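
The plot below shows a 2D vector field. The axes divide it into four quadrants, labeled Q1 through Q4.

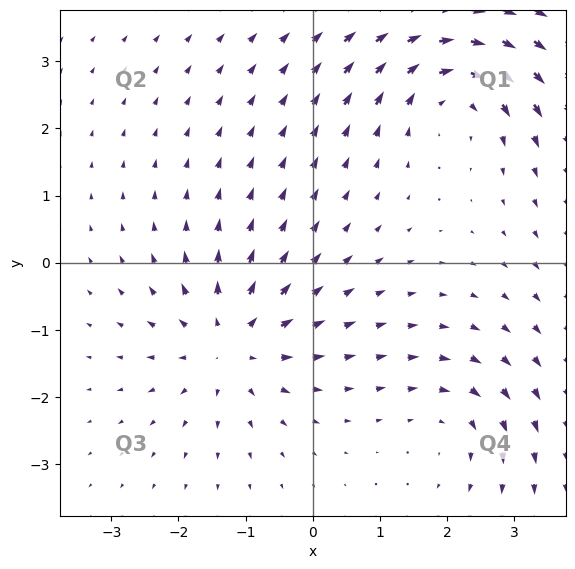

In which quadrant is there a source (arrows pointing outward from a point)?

Q3

The source sits at approximately (-1.2, -1.2), which lies in quadrant Q3. The divergence there is about +5, positive as expected for a source.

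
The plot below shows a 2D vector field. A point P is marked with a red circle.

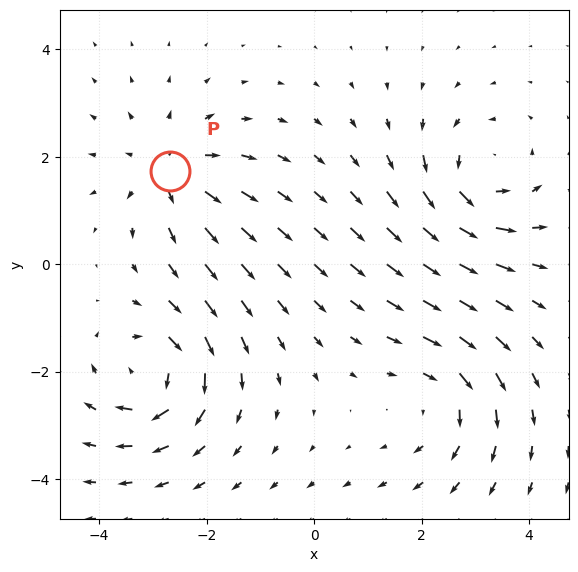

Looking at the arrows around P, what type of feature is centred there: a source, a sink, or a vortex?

At P (-2.7, 1.7) the arrows spread outward. Divergence about +4, curl ≈0 — positive divergence with near-zero curl is a source.

source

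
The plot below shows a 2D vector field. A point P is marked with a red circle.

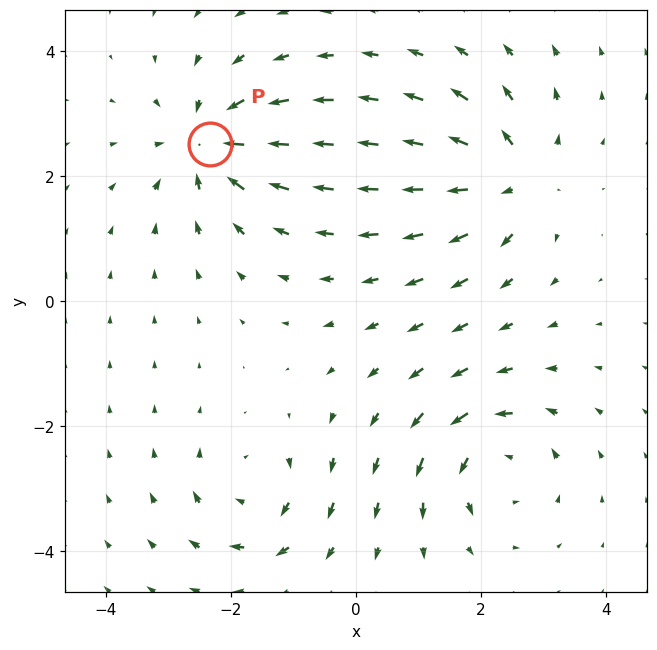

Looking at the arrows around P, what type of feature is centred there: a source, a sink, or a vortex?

At P (-2.3, 2.5) the arrows converge inward. Divergence about -6, curl ≈0 — negative divergence with near-zero curl is a sink.

sink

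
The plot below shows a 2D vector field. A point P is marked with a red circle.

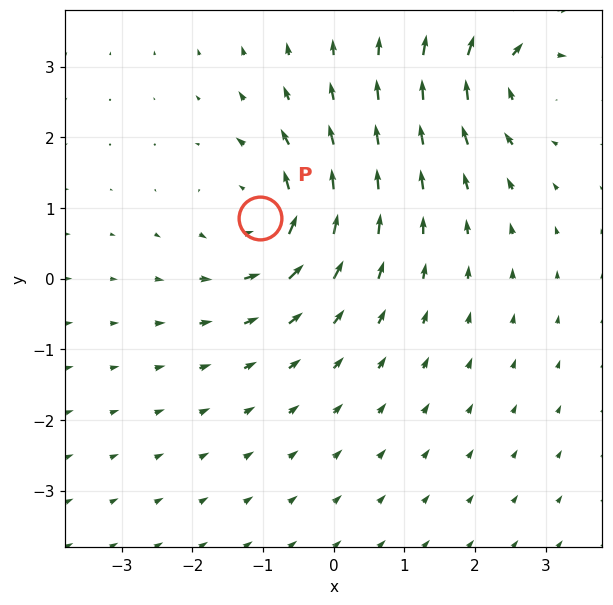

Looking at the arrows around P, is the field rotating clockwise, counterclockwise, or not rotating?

Near P at (-1.0, 0.9) the arrows circulate counterclockwise. The curl (z-component) there is about +4; positive curl means counterclockwise rotation.

counterclockwise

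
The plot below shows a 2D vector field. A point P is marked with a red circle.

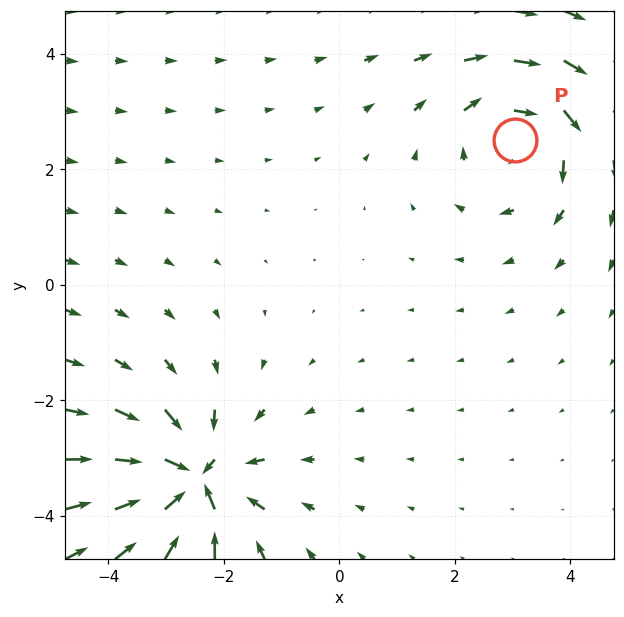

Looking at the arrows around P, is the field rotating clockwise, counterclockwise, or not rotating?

clockwise

Near P at (3.0, 2.5) the arrows circulate clockwise. The curl (z-component) there is about -4; negative curl means clockwise rotation.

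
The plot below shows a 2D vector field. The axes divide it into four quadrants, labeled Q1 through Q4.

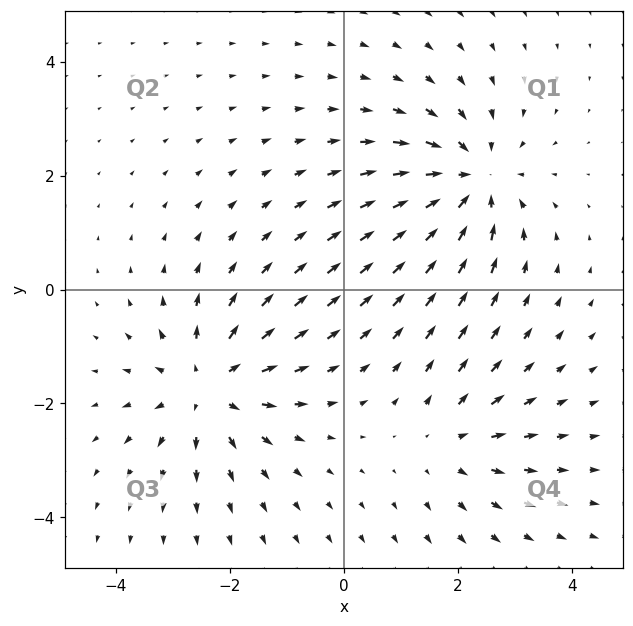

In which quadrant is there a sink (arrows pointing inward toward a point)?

The sink sits at approximately (2.2, 1.9), which lies in quadrant Q1. The divergence there is about -5, negative as expected for a sink.

Q1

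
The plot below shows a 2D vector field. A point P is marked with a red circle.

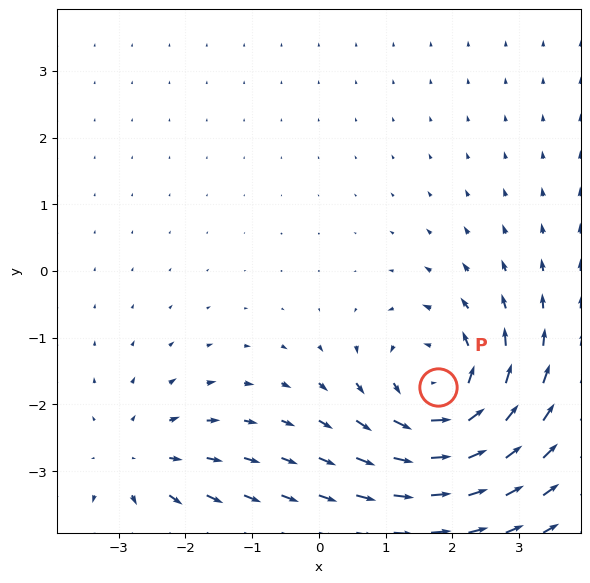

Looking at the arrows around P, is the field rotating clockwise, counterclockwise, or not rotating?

Near P at (1.8, -1.7) the arrows circulate counterclockwise. The curl (z-component) there is about +5; positive curl means counterclockwise rotation.

counterclockwise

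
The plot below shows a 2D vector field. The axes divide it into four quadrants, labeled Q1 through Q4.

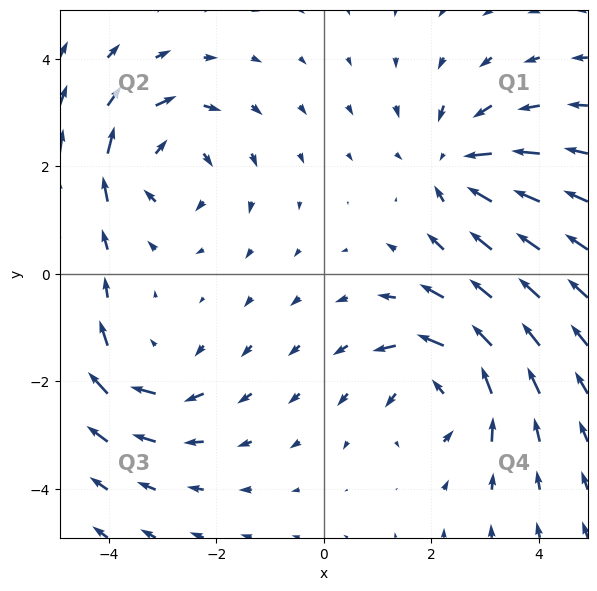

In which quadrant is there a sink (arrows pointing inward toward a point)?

Q1

The sink sits at approximately (2.5, 2.0), which lies in quadrant Q1. The divergence there is about -3, negative as expected for a sink.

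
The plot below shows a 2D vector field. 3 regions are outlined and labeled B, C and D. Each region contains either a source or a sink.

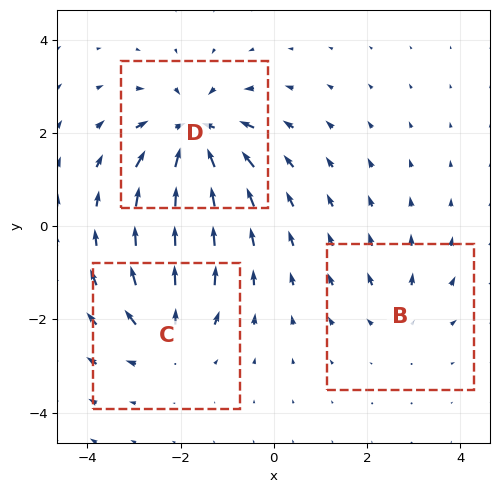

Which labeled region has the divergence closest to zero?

Divergence at each region's feature centre — B: about +2, C: about +3, D: about -5. Region B is closest to zero.

B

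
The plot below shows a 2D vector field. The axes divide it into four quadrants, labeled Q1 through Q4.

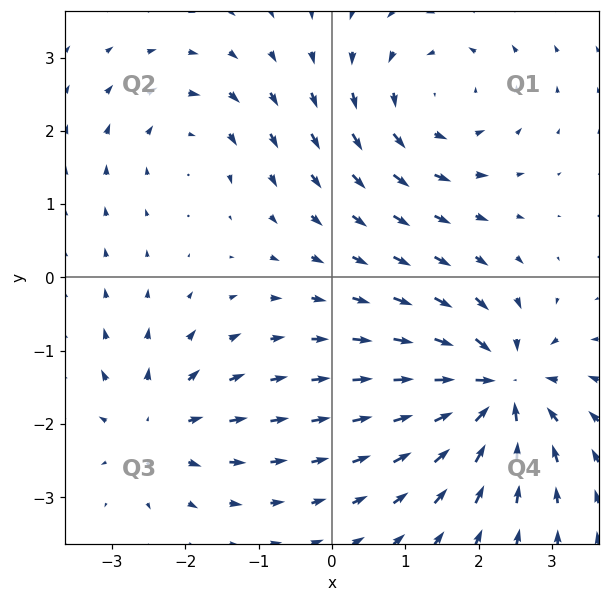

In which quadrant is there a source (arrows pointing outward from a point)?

Q3

The source sits at approximately (-2.4, -2.0), which lies in quadrant Q3. The divergence there is about +4, positive as expected for a source.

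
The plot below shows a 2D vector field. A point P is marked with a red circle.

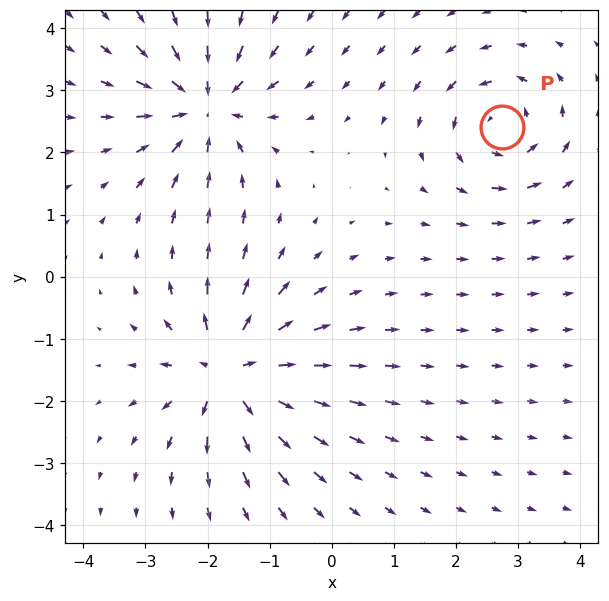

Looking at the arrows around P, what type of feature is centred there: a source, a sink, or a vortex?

At P (2.7, 2.4) the arrows circulate counterclockwise. Divergence ≈0, curl about +5 — near-zero divergence with nonzero curl is a vortex.

vortex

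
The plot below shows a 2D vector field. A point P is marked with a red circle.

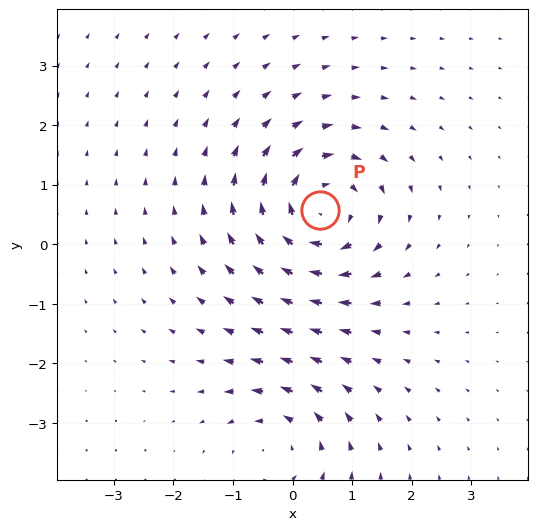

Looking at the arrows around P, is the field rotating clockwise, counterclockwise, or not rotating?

clockwise

Near P at (0.5, 0.6) the arrows circulate clockwise. The curl (z-component) there is about -5; negative curl means clockwise rotation.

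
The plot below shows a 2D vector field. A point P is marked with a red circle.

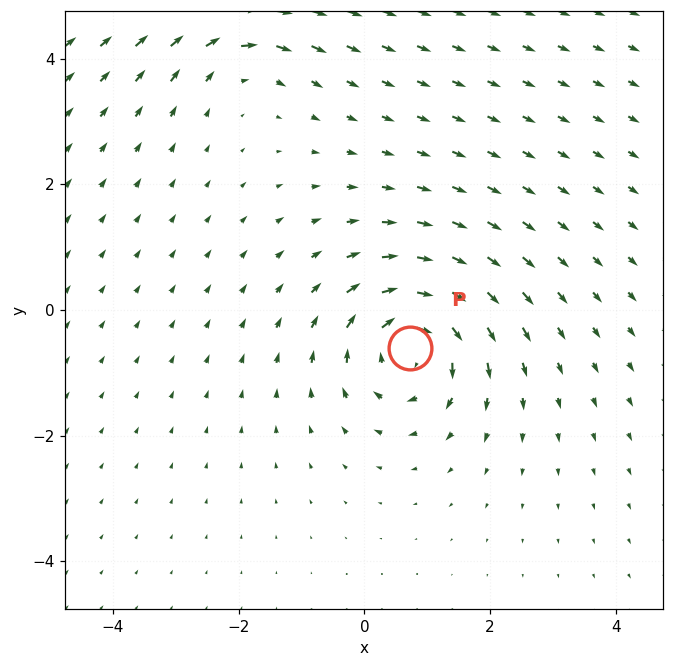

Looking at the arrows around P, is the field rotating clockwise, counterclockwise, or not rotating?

Near P at (0.7, -0.6) the arrows circulate clockwise. The curl (z-component) there is about -5; negative curl means clockwise rotation.

clockwise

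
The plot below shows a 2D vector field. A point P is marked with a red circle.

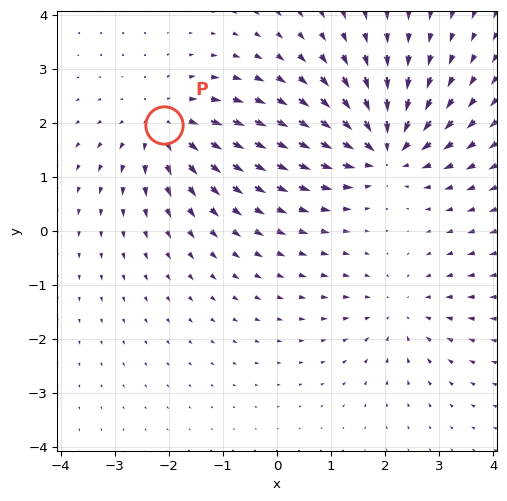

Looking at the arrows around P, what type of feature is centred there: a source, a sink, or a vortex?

source

At P (-2.1, 1.9) the arrows spread outward. Divergence about +4, curl ≈0 — positive divergence with near-zero curl is a source.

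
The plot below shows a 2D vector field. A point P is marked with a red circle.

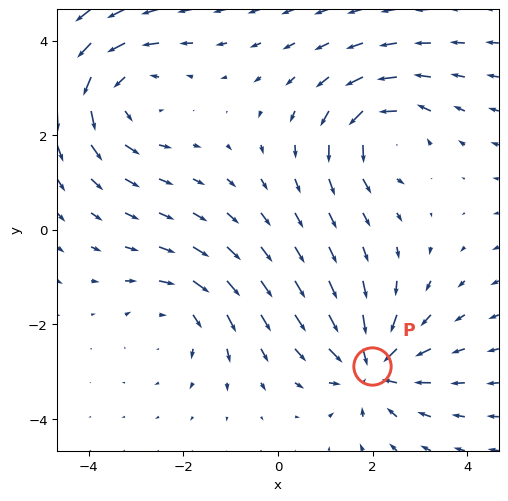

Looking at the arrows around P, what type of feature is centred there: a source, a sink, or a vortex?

At P (2.0, -2.9) the arrows converge inward. Divergence about -5, curl ≈0 — negative divergence with near-zero curl is a sink.

sink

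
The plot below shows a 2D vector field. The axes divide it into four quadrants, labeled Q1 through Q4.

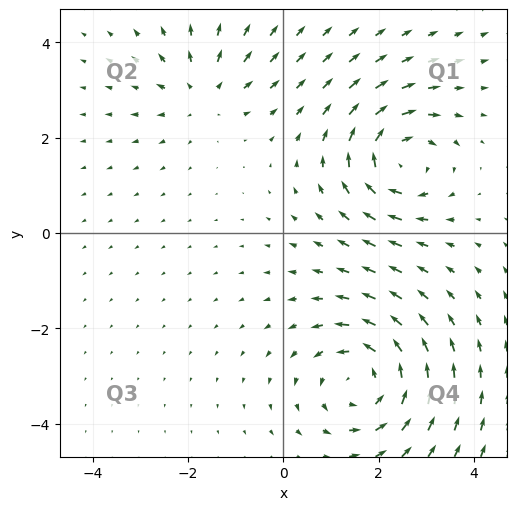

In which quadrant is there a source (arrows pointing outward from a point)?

The source sits at approximately (-1.7, 3.0), which lies in quadrant Q2. The divergence there is about +3, positive as expected for a source.

Q2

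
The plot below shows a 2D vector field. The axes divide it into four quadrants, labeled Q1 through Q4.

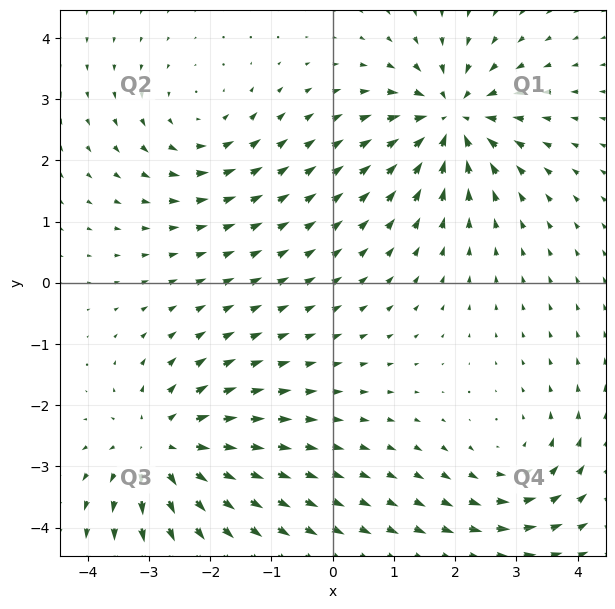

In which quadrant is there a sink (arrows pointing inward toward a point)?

Q1

The sink sits at approximately (1.9, 2.7), which lies in quadrant Q1. The divergence there is about -6, negative as expected for a sink.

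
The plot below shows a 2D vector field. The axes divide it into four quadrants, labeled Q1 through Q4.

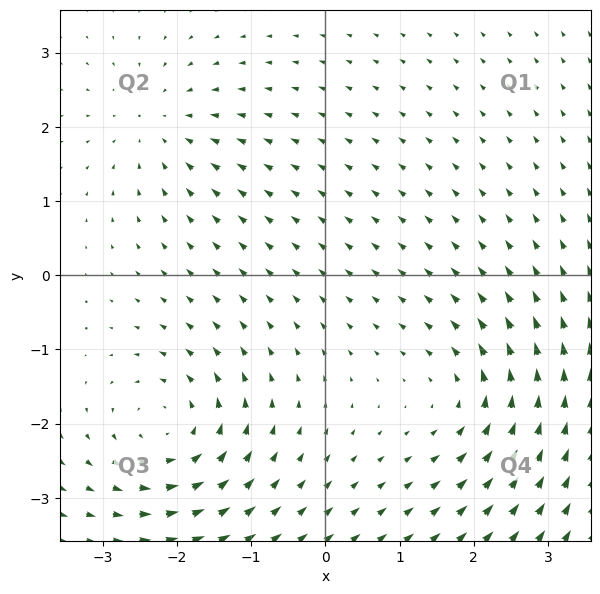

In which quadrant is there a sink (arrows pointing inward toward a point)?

The sink sits at approximately (-2.2, 2.0), which lies in quadrant Q2. The divergence there is about -3, negative as expected for a sink.

Q2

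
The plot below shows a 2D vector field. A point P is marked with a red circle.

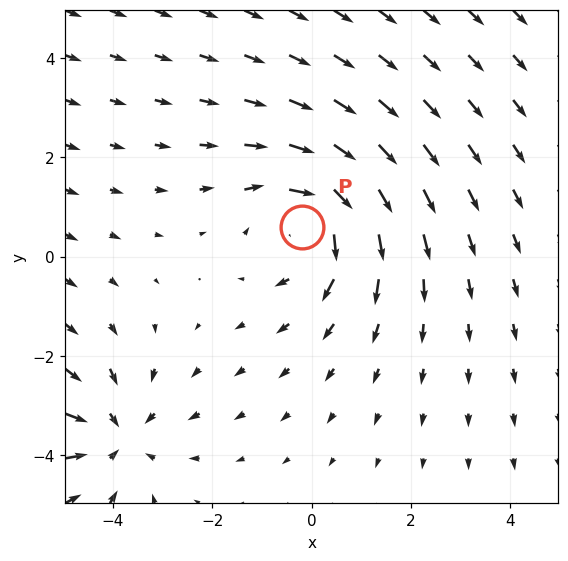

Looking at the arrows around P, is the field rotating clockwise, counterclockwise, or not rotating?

clockwise

Near P at (-0.2, 0.6) the arrows circulate clockwise. The curl (z-component) there is about -3; negative curl means clockwise rotation.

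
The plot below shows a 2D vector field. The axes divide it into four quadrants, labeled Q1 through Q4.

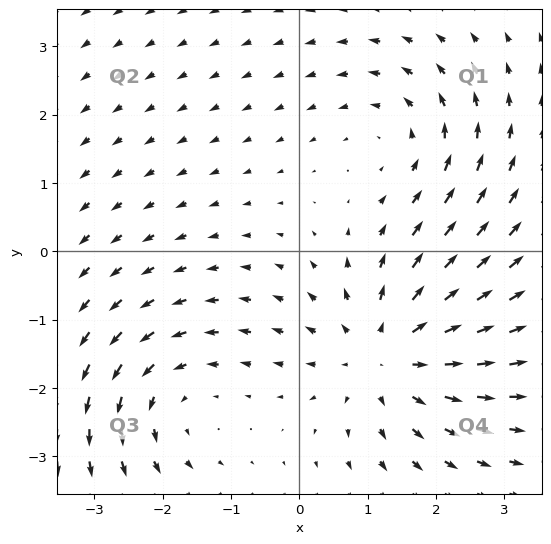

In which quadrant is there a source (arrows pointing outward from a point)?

Q4

The source sits at approximately (1.3, -1.5), which lies in quadrant Q4. The divergence there is about +4, positive as expected for a source.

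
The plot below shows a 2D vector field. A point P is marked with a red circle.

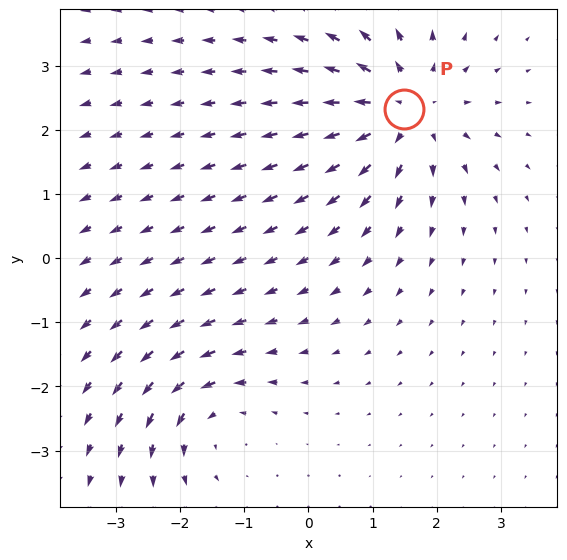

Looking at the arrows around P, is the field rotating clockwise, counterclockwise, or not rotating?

not rotating

Near P at (1.5, 2.3) the arrows show no circulation. The curl there is ≈0.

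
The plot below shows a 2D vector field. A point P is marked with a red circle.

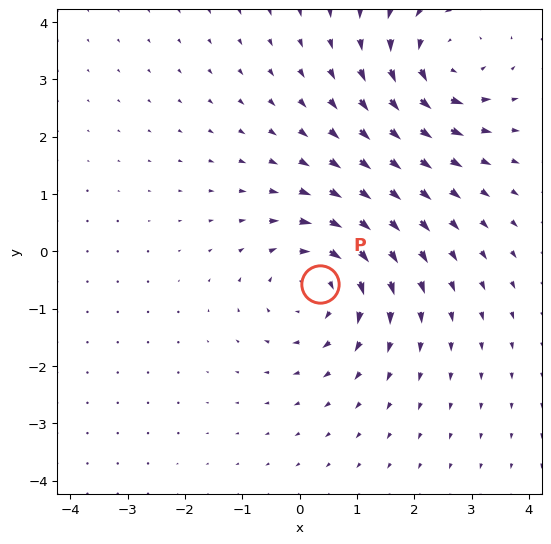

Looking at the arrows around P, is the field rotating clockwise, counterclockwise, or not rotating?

Near P at (0.4, -0.6) the arrows circulate clockwise. The curl (z-component) there is about -4; negative curl means clockwise rotation.

clockwise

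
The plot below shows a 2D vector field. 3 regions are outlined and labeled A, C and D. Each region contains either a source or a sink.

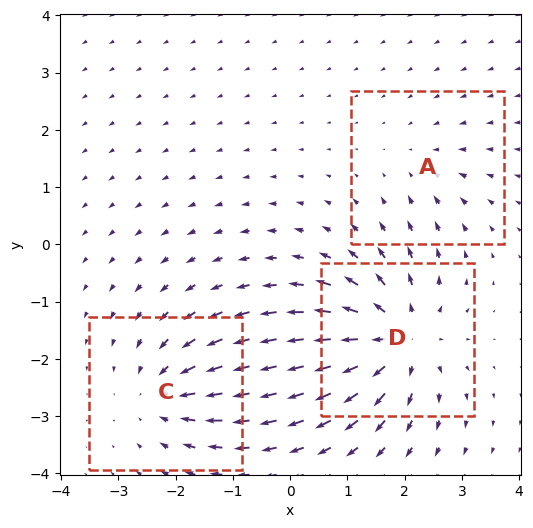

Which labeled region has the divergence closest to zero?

Divergence at each region's feature centre — A: about -2, C: about -4, D: about +6. Region A is closest to zero.

A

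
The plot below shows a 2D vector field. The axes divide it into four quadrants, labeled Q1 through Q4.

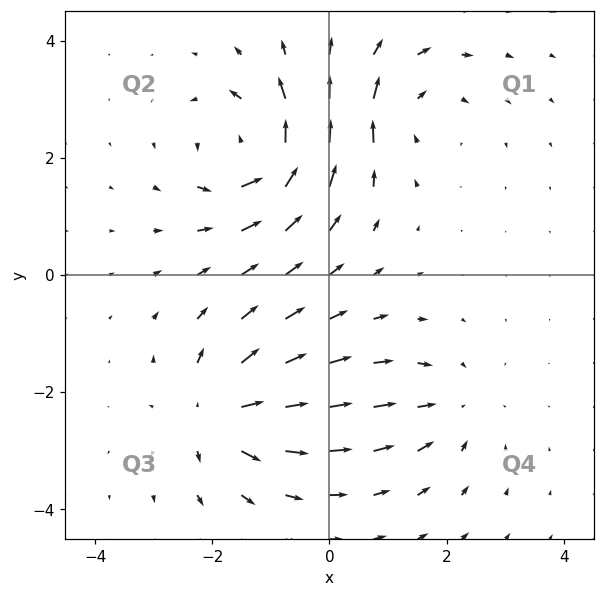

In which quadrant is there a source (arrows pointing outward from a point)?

Q3

The source sits at approximately (-1.9, -2.4), which lies in quadrant Q3. The divergence there is about +5, positive as expected for a source.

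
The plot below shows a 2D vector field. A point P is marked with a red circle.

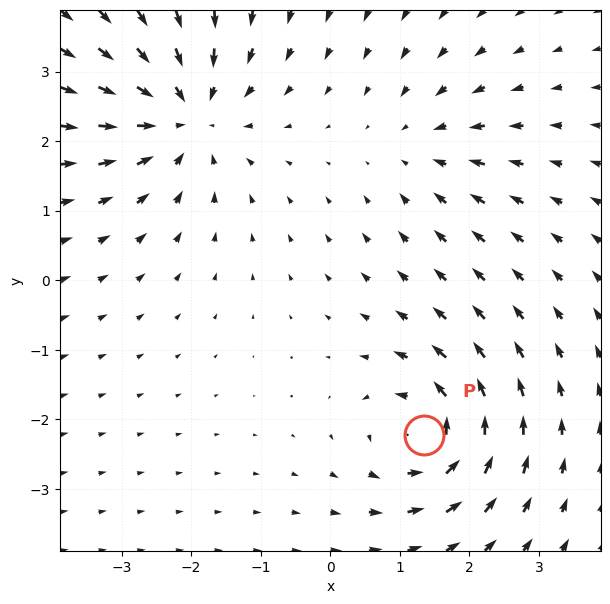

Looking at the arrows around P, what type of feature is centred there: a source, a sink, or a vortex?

At P (1.4, -2.2) the arrows circulate counterclockwise. Divergence ≈0, curl about +6 — near-zero divergence with nonzero curl is a vortex.

vortex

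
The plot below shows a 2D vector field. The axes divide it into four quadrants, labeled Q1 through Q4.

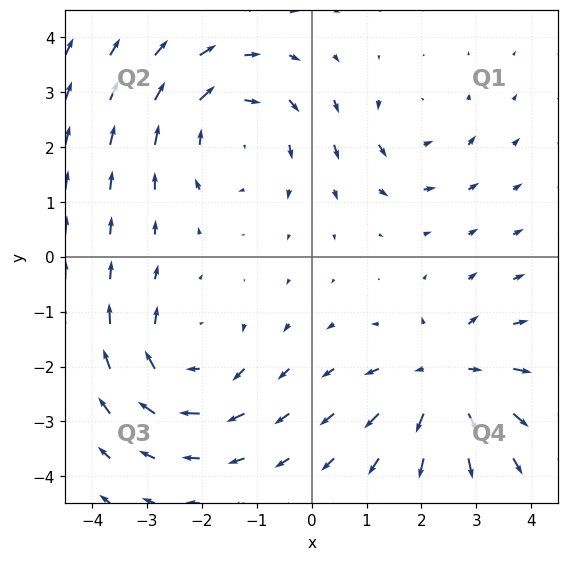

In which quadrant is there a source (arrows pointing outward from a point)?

Q4

The source sits at approximately (2.4, -2.2), which lies in quadrant Q4. The divergence there is about +5, positive as expected for a source.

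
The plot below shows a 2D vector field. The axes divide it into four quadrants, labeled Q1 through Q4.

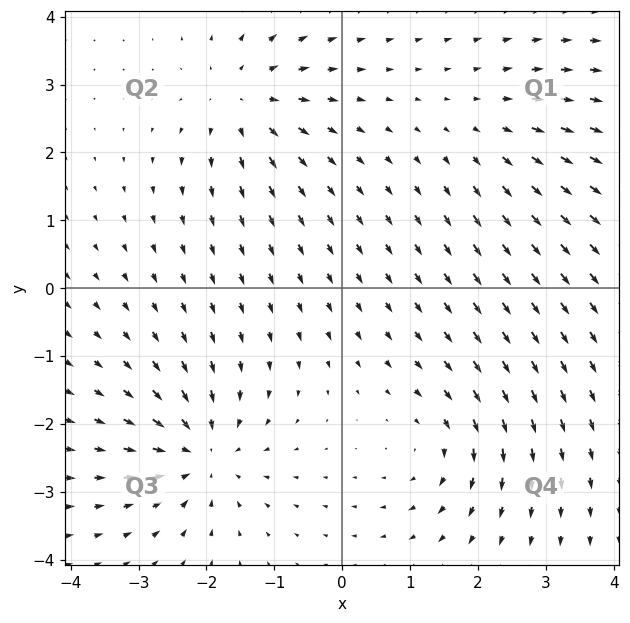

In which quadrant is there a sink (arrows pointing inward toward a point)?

The sink sits at approximately (-2.1, -2.4), which lies in quadrant Q3. The divergence there is about -5, negative as expected for a sink.

Q3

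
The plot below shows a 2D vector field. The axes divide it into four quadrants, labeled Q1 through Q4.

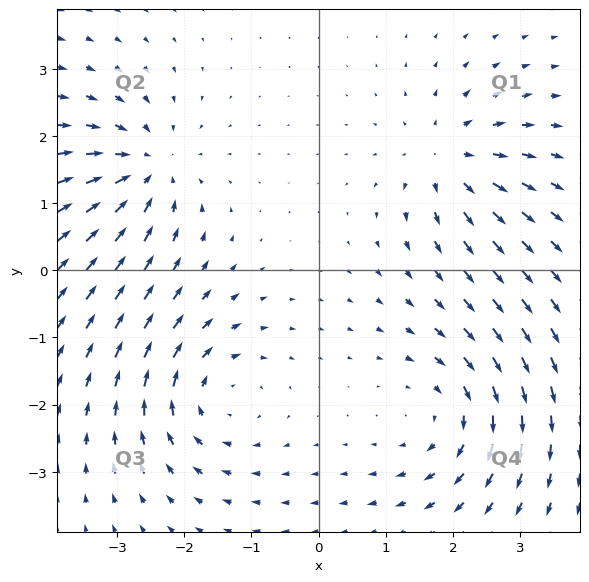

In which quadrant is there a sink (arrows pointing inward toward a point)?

Q2

The sink sits at approximately (-2.6, 1.5), which lies in quadrant Q2. The divergence there is about -5, negative as expected for a sink.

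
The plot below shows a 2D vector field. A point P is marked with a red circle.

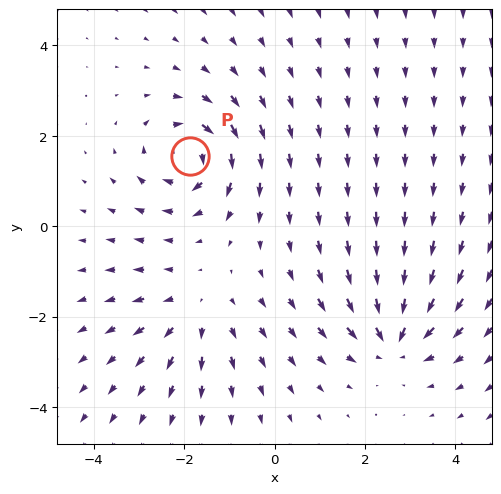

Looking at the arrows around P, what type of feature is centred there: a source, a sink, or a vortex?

vortex

At P (-1.9, 1.6) the arrows circulate clockwise. Divergence ≈0, curl about -5 — near-zero divergence with nonzero curl is a vortex.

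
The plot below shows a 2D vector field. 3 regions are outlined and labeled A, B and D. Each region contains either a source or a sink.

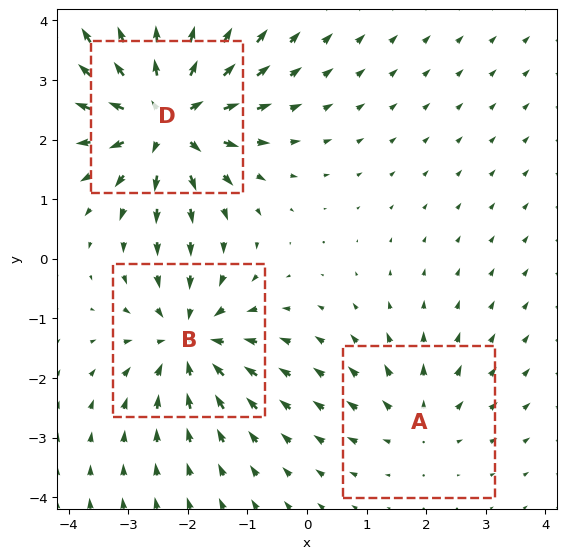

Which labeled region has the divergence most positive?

Divergence at each region's feature centre — A: about +2, B: about -4, D: about +5. Region D is most positive.

D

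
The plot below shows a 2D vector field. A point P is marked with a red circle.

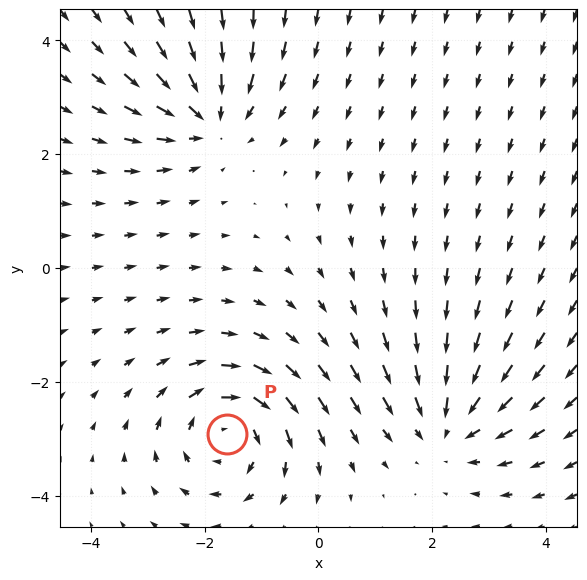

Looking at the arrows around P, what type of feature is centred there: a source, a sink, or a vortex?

vortex

At P (-1.6, -2.9) the arrows circulate clockwise. Divergence ≈0, curl about -5 — near-zero divergence with nonzero curl is a vortex.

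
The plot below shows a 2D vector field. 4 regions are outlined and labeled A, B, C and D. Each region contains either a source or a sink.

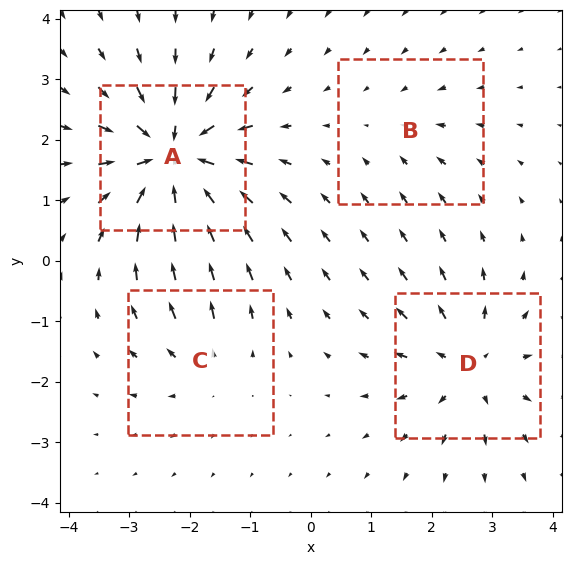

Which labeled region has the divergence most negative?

Divergence at each region's feature centre — A: about -8, B: about -2, C: about +3, D: about +5. Region A is most negative.

A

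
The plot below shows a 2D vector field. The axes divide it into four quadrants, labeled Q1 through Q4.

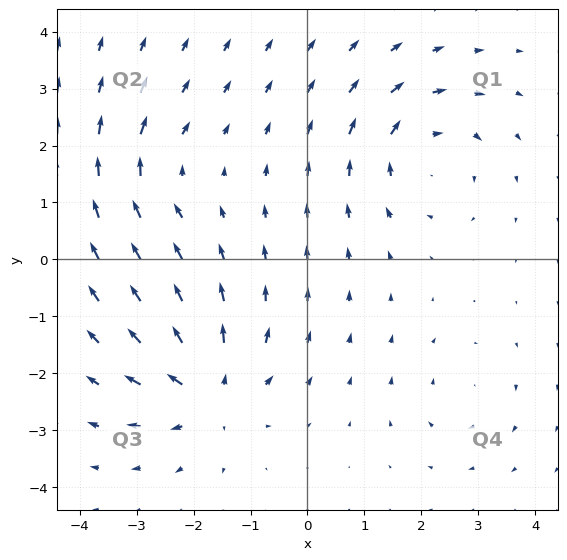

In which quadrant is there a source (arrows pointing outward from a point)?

Q3

The source sits at approximately (-1.7, -2.3), which lies in quadrant Q3. The divergence there is about +6, positive as expected for a source.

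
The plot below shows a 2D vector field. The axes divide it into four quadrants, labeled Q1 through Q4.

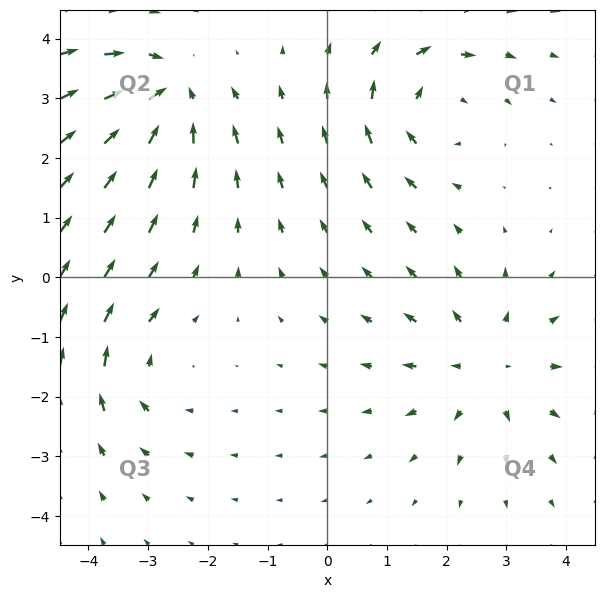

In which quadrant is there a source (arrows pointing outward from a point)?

Q4

The source sits at approximately (2.7, -1.5), which lies in quadrant Q4. The divergence there is about +4, positive as expected for a source.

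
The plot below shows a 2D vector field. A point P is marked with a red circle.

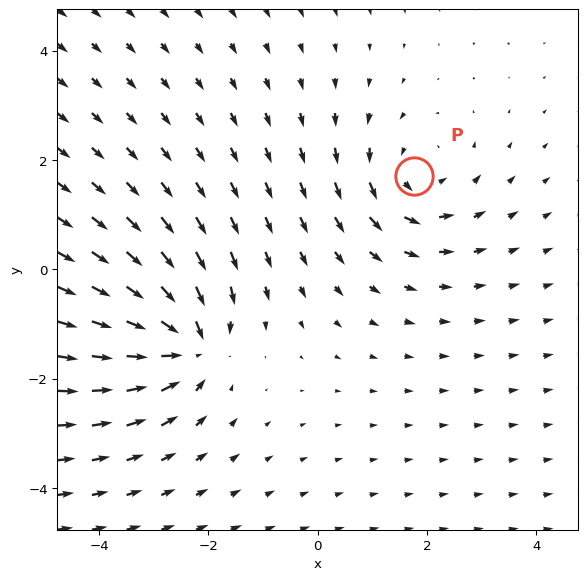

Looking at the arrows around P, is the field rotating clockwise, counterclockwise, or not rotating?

counterclockwise

Near P at (1.8, 1.7) the arrows circulate counterclockwise. The curl (z-component) there is about +3; positive curl means counterclockwise rotation.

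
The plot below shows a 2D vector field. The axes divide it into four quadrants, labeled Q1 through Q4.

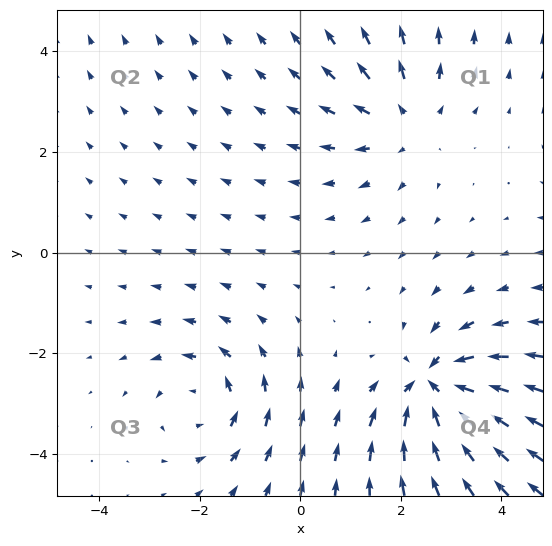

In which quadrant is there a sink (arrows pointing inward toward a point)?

Q4

The sink sits at approximately (2.7, -2.7), which lies in quadrant Q4. The divergence there is about -5, negative as expected for a sink.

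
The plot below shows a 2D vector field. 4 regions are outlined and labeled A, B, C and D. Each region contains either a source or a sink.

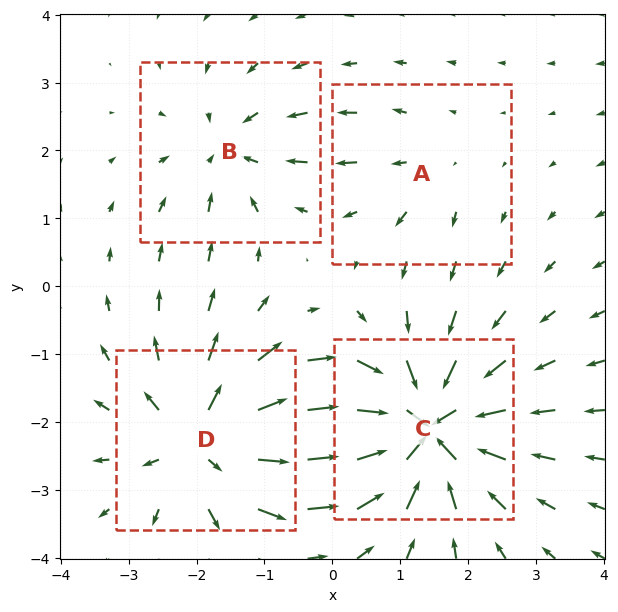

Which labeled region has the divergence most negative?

C

Divergence at each region's feature centre — A: about +2, B: about -4, C: about -8, D: about +6. Region C is most negative.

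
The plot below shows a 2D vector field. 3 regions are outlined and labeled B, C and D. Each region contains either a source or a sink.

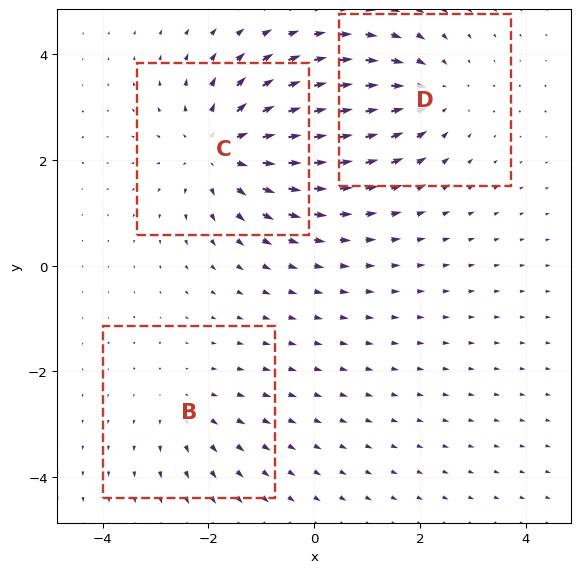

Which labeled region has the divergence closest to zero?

Divergence at each region's feature centre — B: about +2, C: about +4, D: about -3. Region B is closest to zero.

B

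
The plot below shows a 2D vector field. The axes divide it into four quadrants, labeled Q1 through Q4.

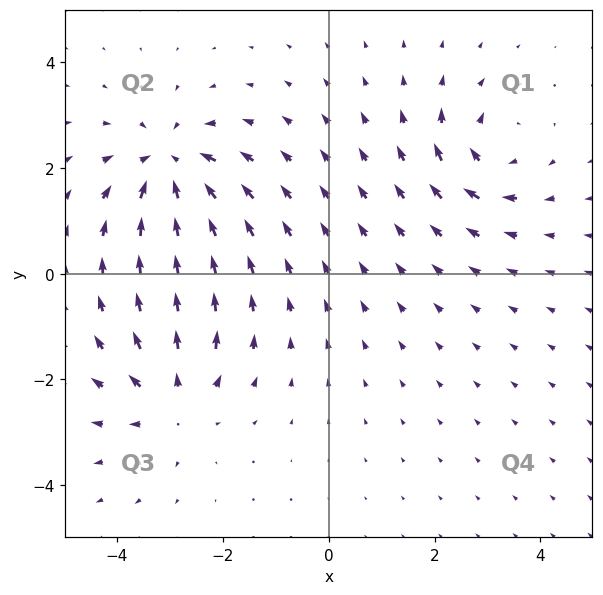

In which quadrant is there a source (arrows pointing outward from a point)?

Q3

The source sits at approximately (-2.9, -2.4), which lies in quadrant Q3. The divergence there is about +4, positive as expected for a source.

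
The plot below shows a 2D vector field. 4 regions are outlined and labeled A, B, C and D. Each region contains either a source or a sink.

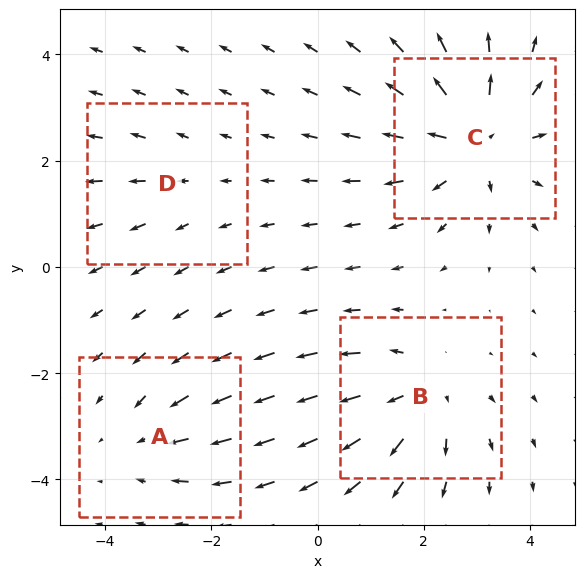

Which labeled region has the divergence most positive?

C

Divergence at each region's feature centre — A: about -3, B: about +4, C: about +6, D: about +2. Region C is most positive.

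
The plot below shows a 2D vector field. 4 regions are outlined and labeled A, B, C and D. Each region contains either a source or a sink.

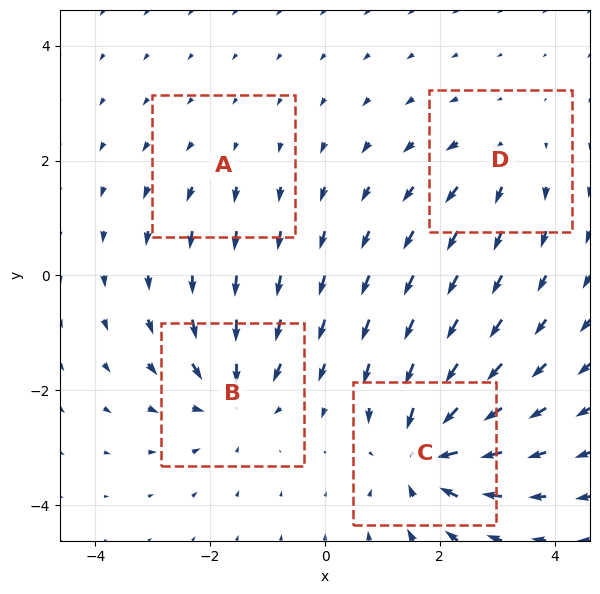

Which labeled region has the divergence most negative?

Divergence at each region's feature centre — A: about +2, B: about -5, C: about -7, D: about +3. Region C is most negative.

C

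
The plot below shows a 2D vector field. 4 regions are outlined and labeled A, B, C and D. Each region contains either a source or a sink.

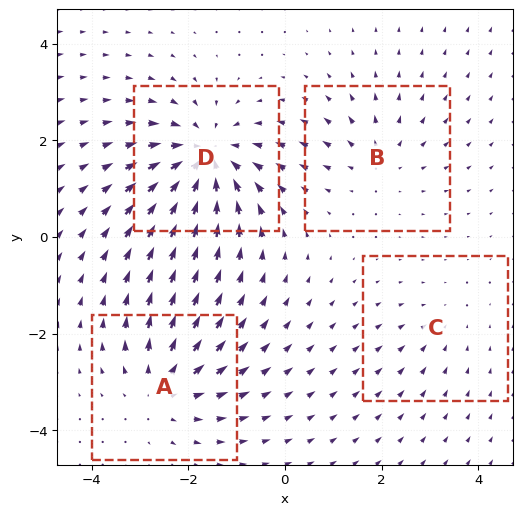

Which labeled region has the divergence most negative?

D

Divergence at each region's feature centre — A: about +5, B: about +3, C: about -2, D: about -7. Region D is most negative.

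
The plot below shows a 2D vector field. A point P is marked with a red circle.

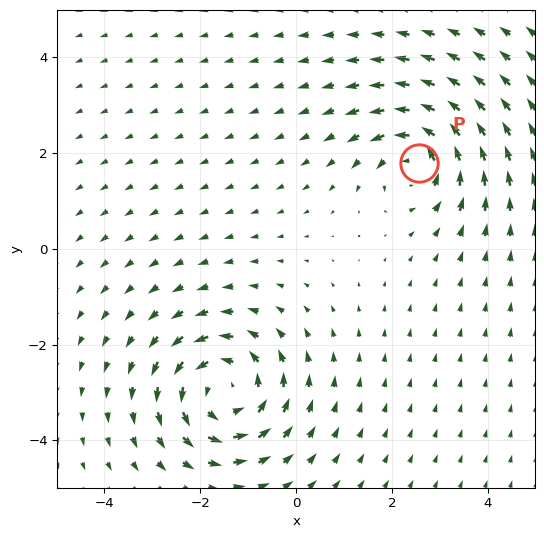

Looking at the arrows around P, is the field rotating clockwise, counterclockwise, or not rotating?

counterclockwise

Near P at (2.6, 1.8) the arrows circulate counterclockwise. The curl (z-component) there is about +4; positive curl means counterclockwise rotation.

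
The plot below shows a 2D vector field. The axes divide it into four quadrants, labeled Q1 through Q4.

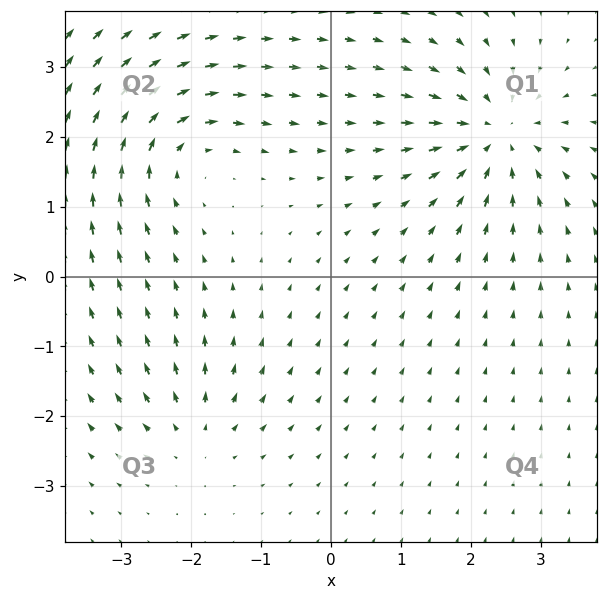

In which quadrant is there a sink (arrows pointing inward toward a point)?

Q1

The sink sits at approximately (2.4, 2.0), which lies in quadrant Q1. The divergence there is about -6, negative as expected for a sink.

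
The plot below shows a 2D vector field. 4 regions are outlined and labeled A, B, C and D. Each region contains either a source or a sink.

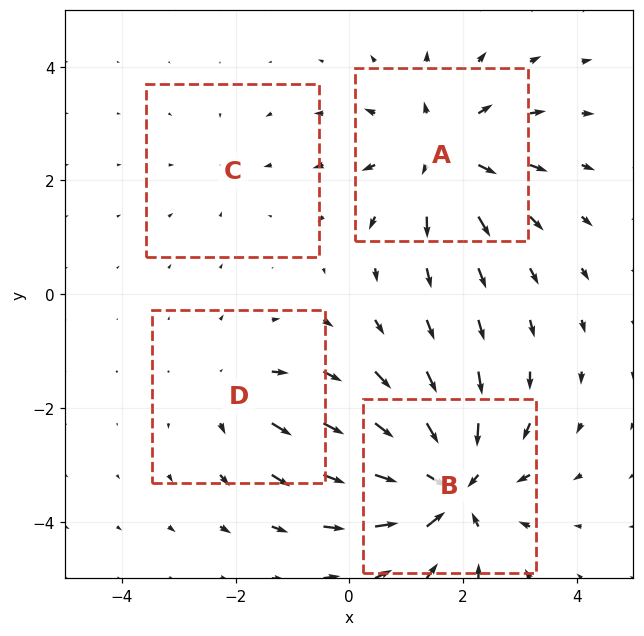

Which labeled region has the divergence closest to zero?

C

Divergence at each region's feature centre — A: about +5, B: about -7, C: about -2, D: about +3. Region C is closest to zero.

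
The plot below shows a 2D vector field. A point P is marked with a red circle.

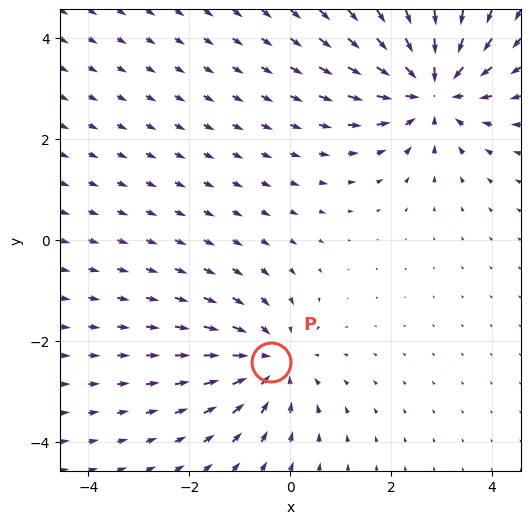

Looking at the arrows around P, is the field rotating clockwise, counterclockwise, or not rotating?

Near P at (-0.4, -2.4) the arrows show no circulation. The curl there is ≈0.

not rotating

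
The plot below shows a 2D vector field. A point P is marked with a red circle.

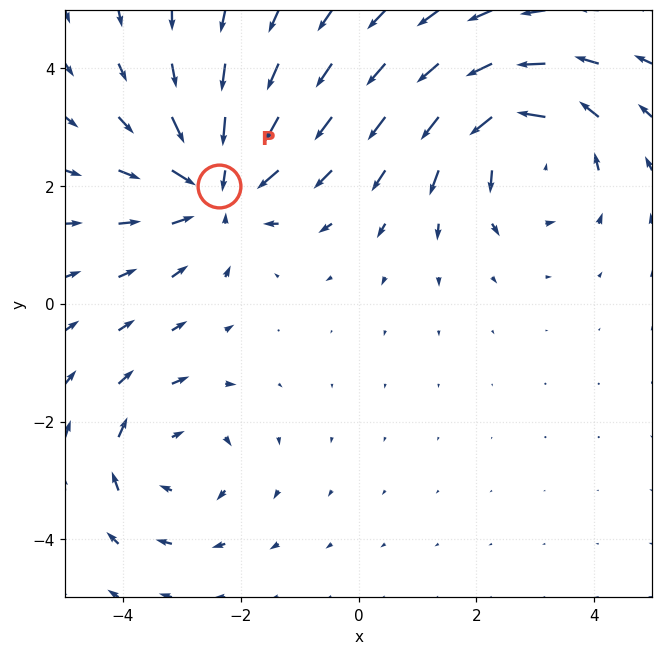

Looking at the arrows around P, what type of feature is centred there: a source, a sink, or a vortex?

At P (-2.4, 2.0) the arrows converge inward. Divergence about -4, curl ≈0 — negative divergence with near-zero curl is a sink.

sink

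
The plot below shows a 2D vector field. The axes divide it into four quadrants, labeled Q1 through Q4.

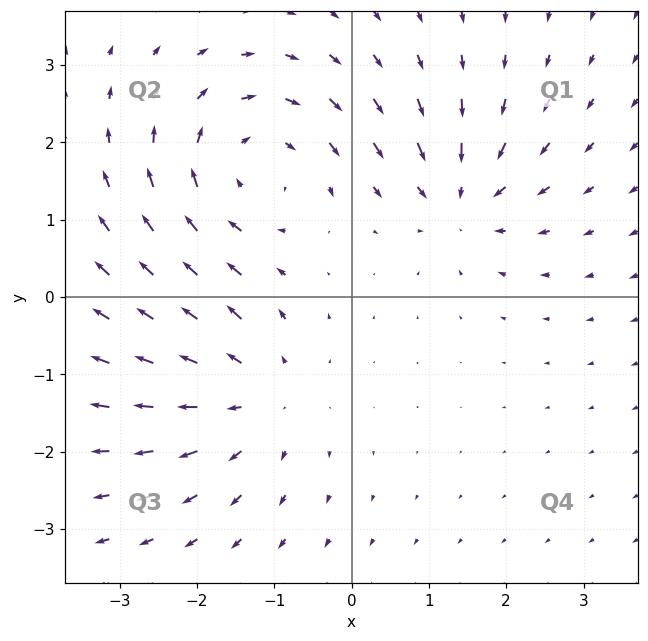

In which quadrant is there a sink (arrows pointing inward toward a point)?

Q1

The sink sits at approximately (1.4, 1.3), which lies in quadrant Q1. The divergence there is about -4, negative as expected for a sink.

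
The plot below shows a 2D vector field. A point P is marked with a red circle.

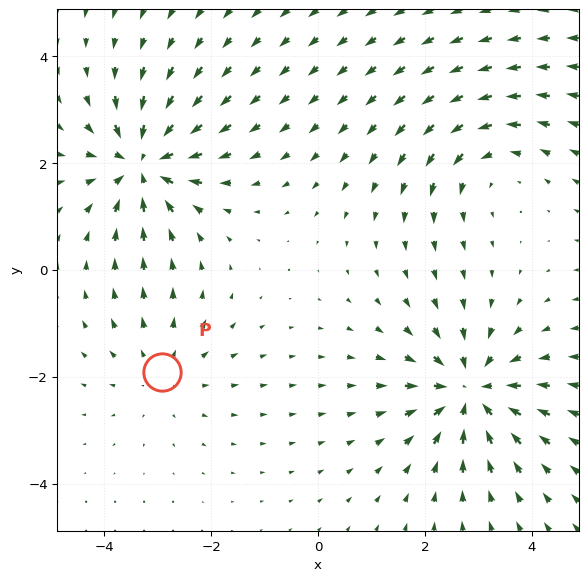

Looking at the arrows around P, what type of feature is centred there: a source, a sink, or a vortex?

At P (-2.9, -1.9) the arrows spread outward. Divergence about +2, curl ≈0 — positive divergence with near-zero curl is a source.

source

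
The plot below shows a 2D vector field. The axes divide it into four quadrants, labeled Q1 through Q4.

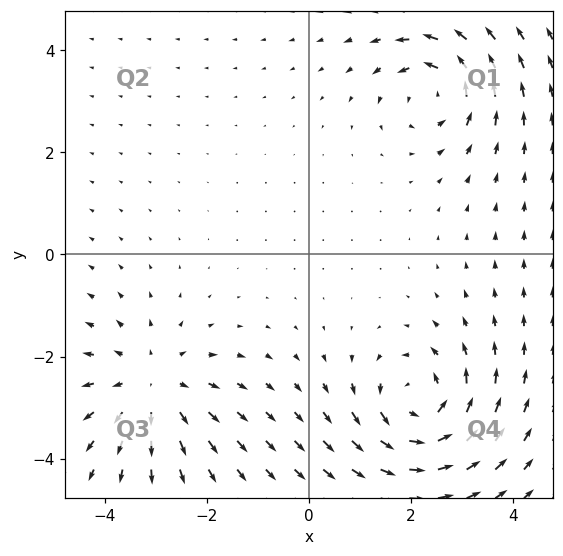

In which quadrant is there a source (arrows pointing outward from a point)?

Q3

The source sits at approximately (-3.1, -2.6), which lies in quadrant Q3. The divergence there is about +3, positive as expected for a source.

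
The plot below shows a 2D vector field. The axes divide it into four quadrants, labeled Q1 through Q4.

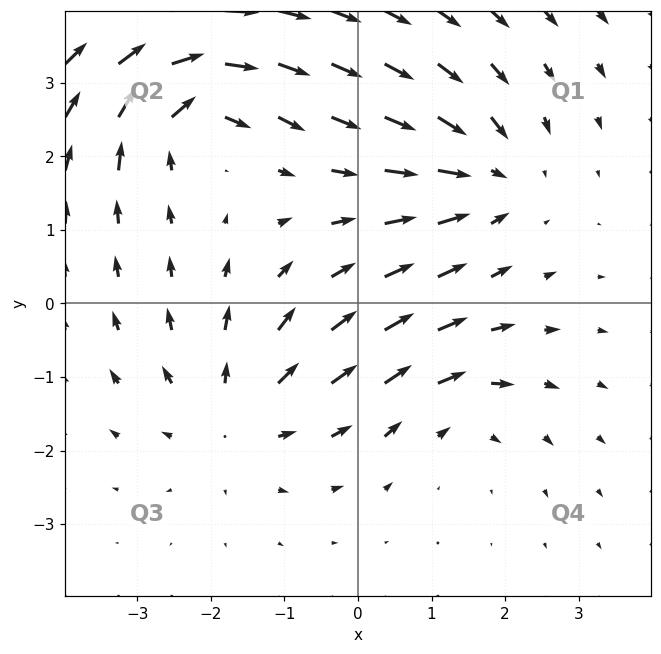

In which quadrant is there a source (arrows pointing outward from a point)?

The source sits at approximately (-1.7, -1.5), which lies in quadrant Q3. The divergence there is about +4, positive as expected for a source.

Q3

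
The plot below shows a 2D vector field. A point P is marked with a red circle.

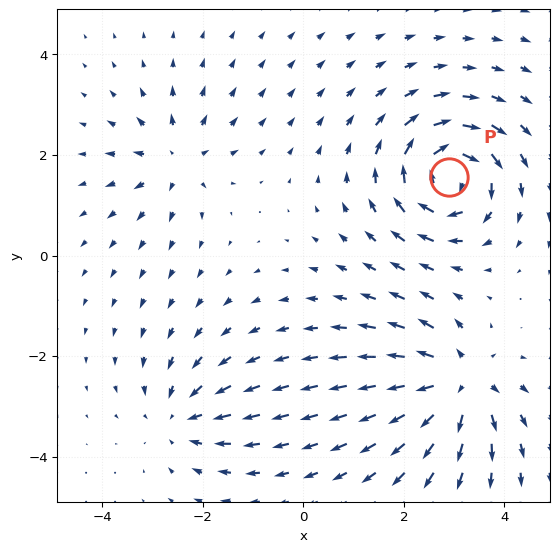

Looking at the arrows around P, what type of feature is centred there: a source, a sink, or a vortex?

At P (2.9, 1.6) the arrows circulate clockwise. Divergence ≈0, curl about -7 — near-zero divergence with nonzero curl is a vortex.

vortex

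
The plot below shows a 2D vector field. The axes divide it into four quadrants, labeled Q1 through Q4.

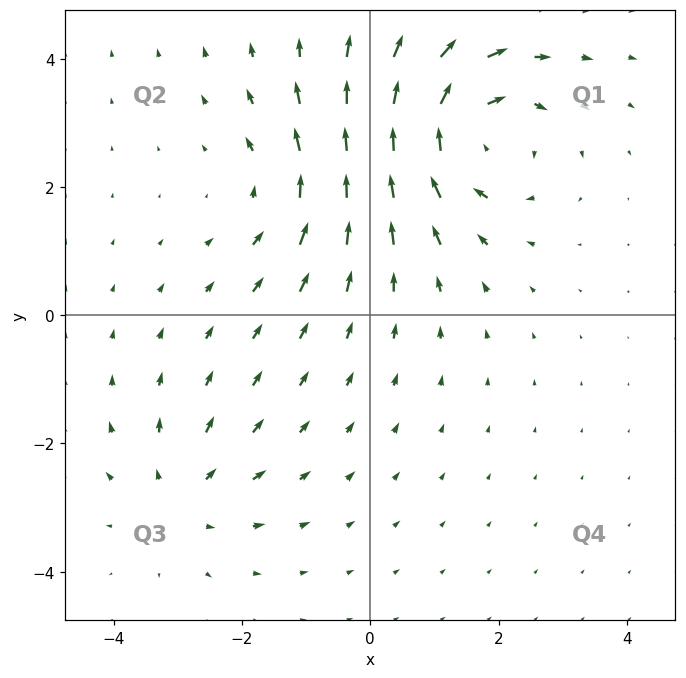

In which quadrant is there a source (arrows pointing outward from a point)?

Q3

The source sits at approximately (-2.9, -2.8), which lies in quadrant Q3. The divergence there is about +3, positive as expected for a source.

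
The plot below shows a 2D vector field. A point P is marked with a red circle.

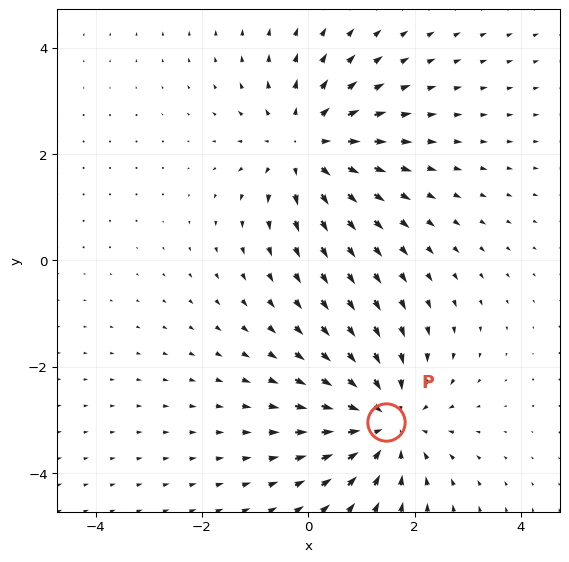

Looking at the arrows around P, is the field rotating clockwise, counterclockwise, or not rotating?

not rotating

Near P at (1.5, -3.0) the arrows show no circulation. The curl there is ≈0.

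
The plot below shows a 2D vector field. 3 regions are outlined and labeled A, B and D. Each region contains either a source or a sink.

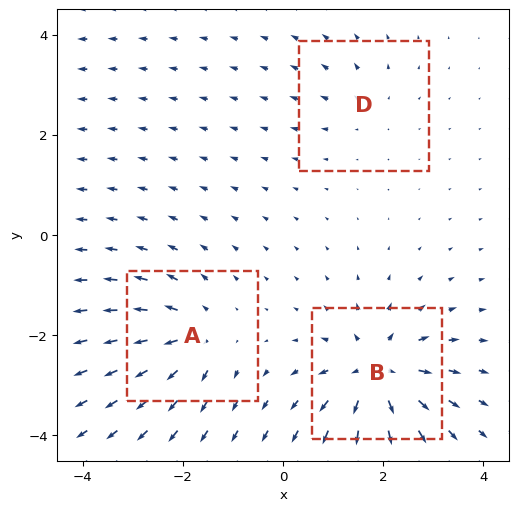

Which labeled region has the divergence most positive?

Divergence at each region's feature centre — A: about +4, B: about +6, D: about +2. Region B is most positive.

B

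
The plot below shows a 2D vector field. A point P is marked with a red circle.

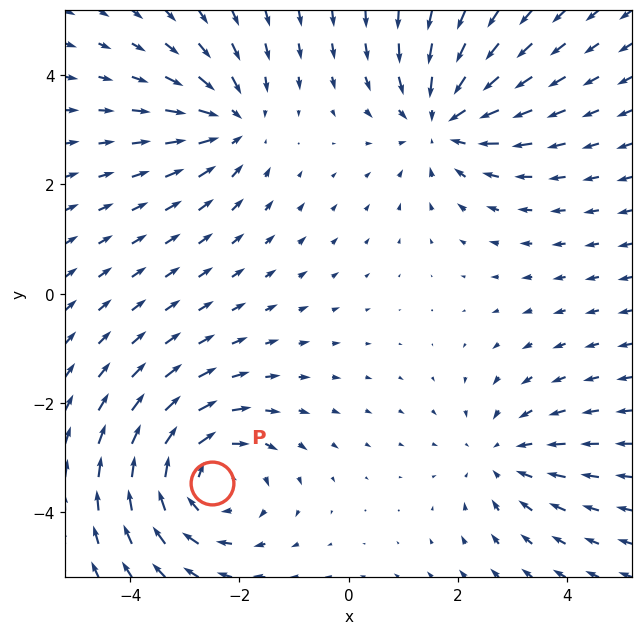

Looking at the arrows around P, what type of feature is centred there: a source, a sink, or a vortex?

At P (-2.5, -3.5) the arrows circulate clockwise. Divergence ≈0, curl about -4 — near-zero divergence with nonzero curl is a vortex.

vortex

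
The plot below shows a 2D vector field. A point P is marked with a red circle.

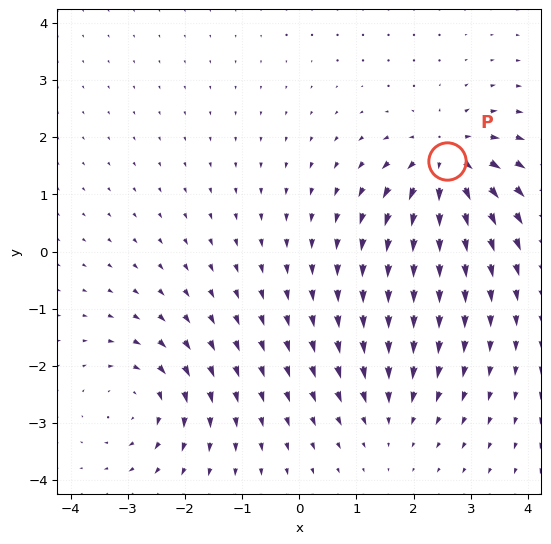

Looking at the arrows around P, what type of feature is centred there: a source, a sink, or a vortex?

source

At P (2.6, 1.6) the arrows spread outward. Divergence about +6, curl ≈0 — positive divergence with near-zero curl is a source.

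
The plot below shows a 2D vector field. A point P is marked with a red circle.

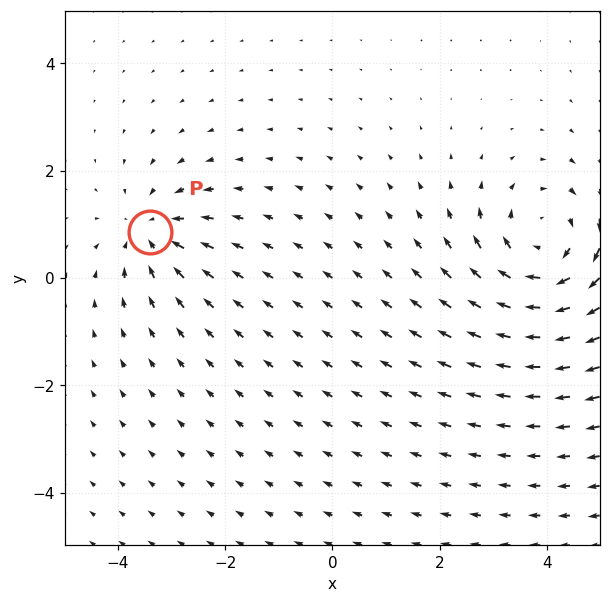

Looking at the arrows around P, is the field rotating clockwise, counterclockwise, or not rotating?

Near P at (-3.4, 0.9) the arrows show no circulation. The curl there is ≈0.

not rotating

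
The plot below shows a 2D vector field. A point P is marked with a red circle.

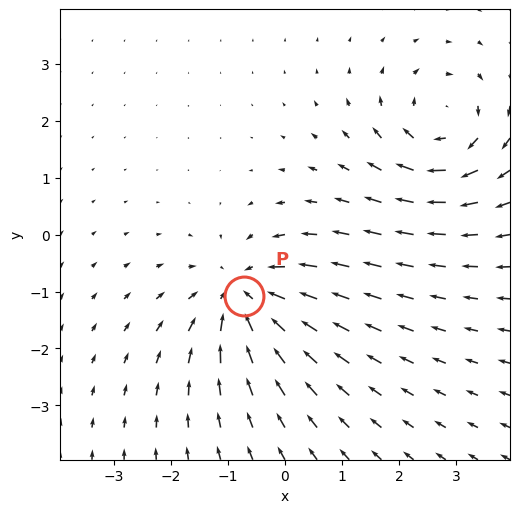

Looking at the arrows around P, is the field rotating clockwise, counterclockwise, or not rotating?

Near P at (-0.7, -1.1) the arrows show no circulation. The curl there is ≈0.

not rotating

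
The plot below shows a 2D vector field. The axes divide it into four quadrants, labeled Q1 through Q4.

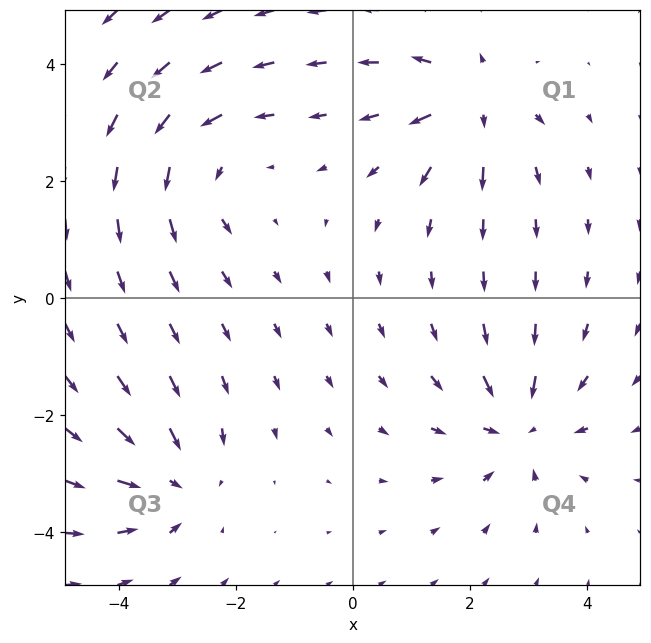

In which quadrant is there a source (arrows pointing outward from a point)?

Q1

The source sits at approximately (2.0, 3.3), which lies in quadrant Q1. The divergence there is about +4, positive as expected for a source.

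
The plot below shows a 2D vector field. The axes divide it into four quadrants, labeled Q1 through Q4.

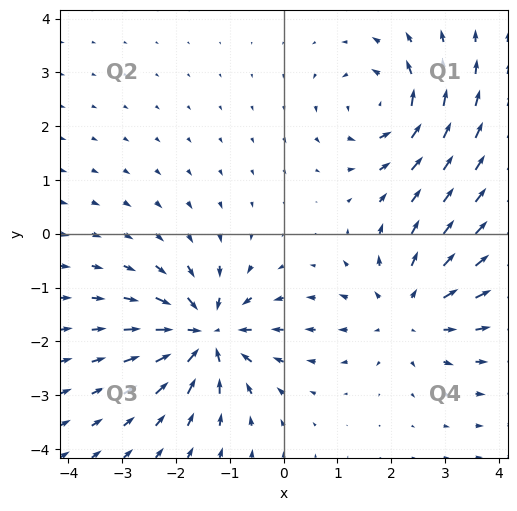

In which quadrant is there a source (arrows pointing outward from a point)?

The source sits at approximately (2.3, -1.4), which lies in quadrant Q4. The divergence there is about +3, positive as expected for a source.

Q4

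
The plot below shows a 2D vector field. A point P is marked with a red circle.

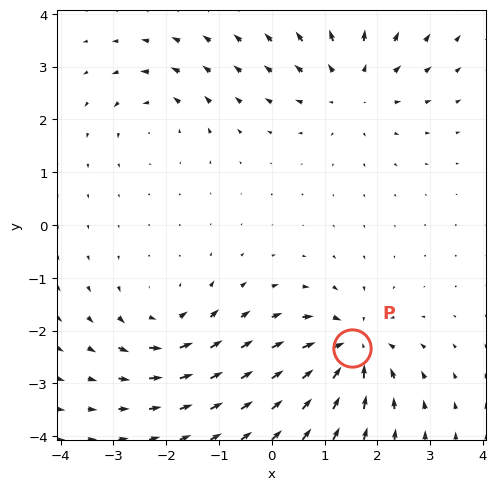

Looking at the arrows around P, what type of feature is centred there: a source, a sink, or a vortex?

sink

At P (1.5, -2.3) the arrows converge inward. Divergence about -7, curl ≈0 — negative divergence with near-zero curl is a sink.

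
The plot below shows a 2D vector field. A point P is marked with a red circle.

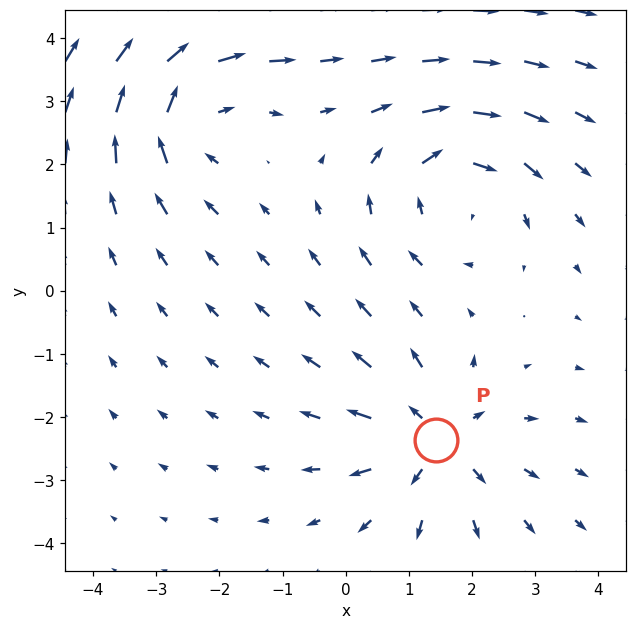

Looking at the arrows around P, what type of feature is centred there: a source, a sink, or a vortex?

At P (1.4, -2.4) the arrows spread outward. Divergence about +5, curl ≈0 — positive divergence with near-zero curl is a source.

source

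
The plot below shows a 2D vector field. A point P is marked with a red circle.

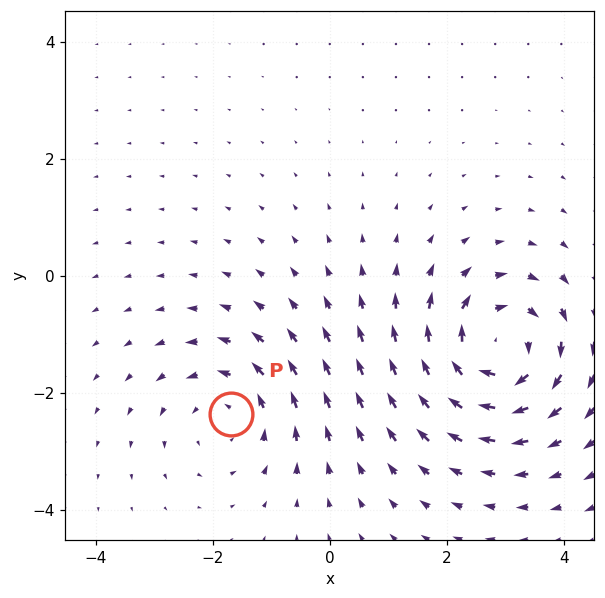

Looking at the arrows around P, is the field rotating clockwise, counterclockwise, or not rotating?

Near P at (-1.7, -2.4) the arrows circulate counterclockwise. The curl (z-component) there is about +3; positive curl means counterclockwise rotation.

counterclockwise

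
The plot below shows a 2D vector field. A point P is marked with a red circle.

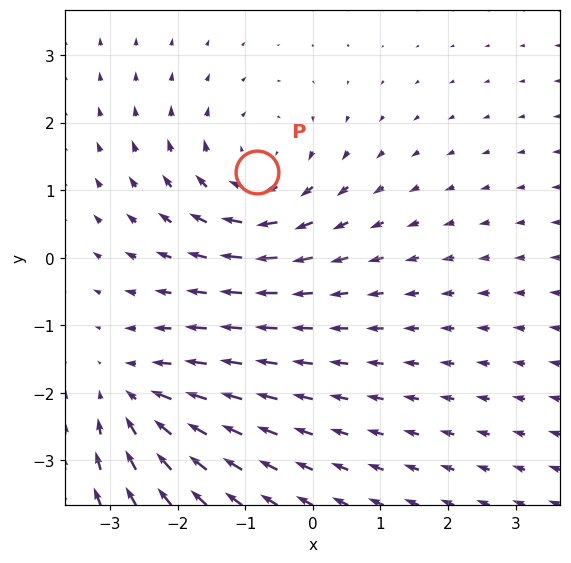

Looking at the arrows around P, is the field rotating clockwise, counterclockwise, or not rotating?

Near P at (-0.8, 1.3) the arrows circulate clockwise. The curl (z-component) there is about -4; negative curl means clockwise rotation.

clockwise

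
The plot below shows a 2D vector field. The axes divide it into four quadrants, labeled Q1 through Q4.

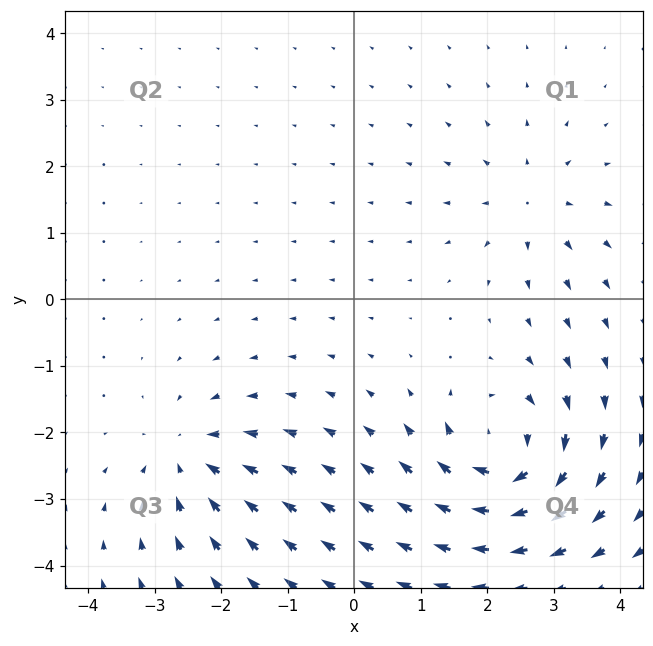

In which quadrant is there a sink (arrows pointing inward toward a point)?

Q3

The sink sits at approximately (-2.5, -2.4), which lies in quadrant Q3. The divergence there is about -4, negative as expected for a sink.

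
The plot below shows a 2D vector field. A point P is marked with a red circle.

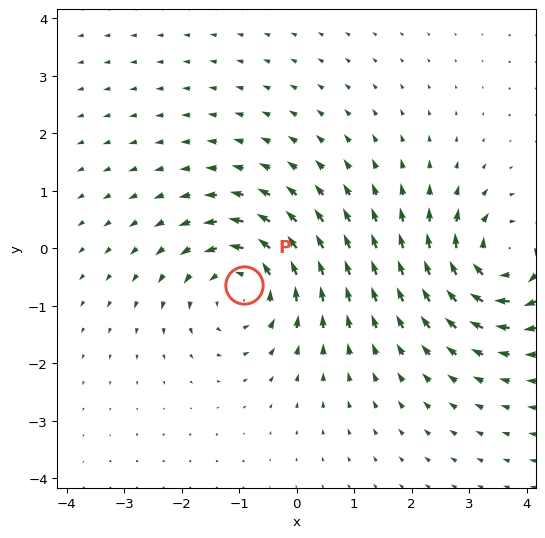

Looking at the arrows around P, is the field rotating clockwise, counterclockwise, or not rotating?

Near P at (-0.9, -0.6) the arrows circulate counterclockwise. The curl (z-component) there is about +5; positive curl means counterclockwise rotation.

counterclockwise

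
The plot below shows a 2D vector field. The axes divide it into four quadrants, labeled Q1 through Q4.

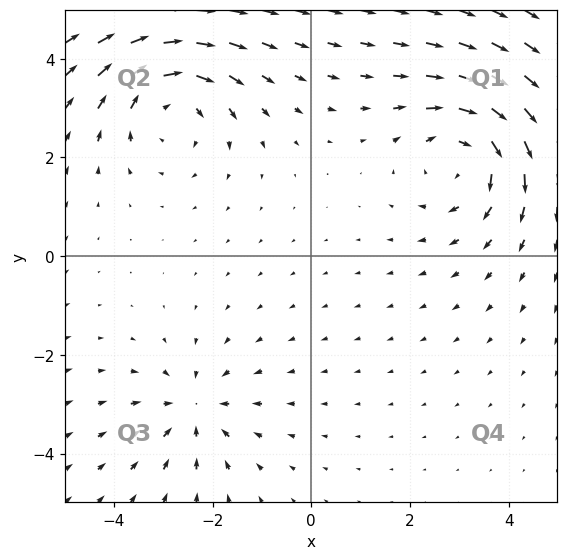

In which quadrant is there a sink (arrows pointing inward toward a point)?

The sink sits at approximately (-2.4, -3.1), which lies in quadrant Q3. The divergence there is about -3, negative as expected for a sink.

Q3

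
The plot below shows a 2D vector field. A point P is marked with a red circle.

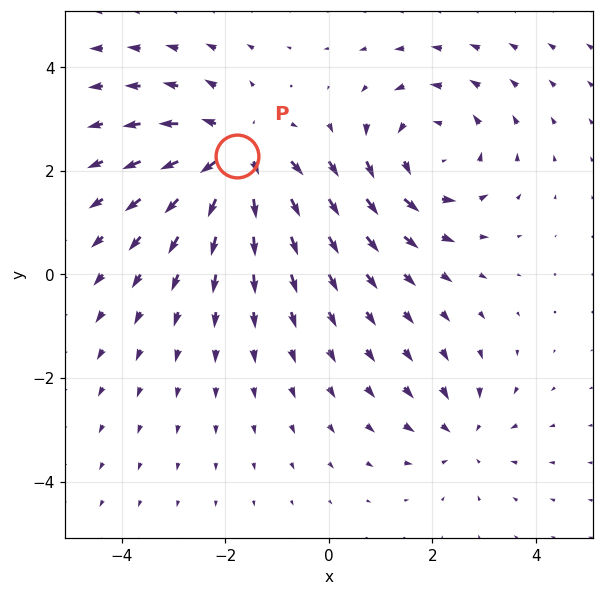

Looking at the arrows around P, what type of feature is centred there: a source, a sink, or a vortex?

At P (-1.8, 2.3) the arrows spread outward. Divergence about +5, curl ≈0 — positive divergence with near-zero curl is a source.

source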